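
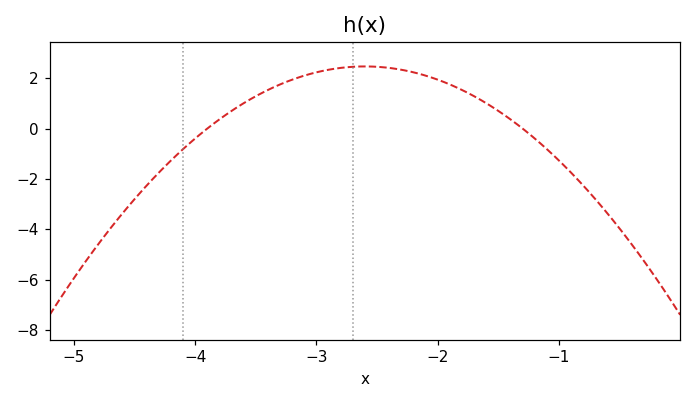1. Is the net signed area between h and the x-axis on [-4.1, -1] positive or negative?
positive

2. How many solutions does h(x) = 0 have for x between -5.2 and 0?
2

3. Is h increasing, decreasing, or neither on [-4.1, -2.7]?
increasing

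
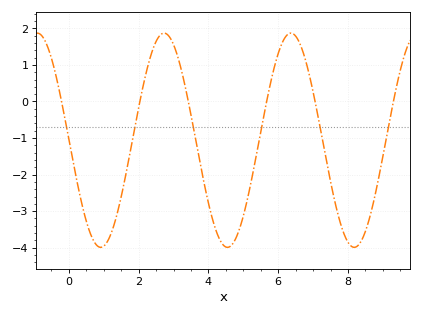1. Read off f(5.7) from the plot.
0.151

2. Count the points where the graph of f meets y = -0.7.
6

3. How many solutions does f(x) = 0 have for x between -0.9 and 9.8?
6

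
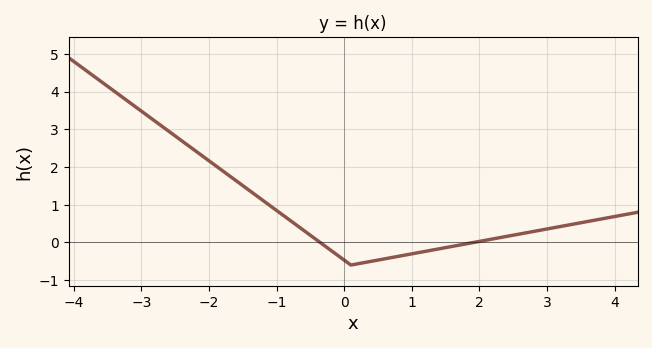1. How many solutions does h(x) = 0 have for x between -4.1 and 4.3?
2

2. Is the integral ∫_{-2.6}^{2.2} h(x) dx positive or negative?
positive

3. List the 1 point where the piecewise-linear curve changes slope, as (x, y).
(0.1, -0.6)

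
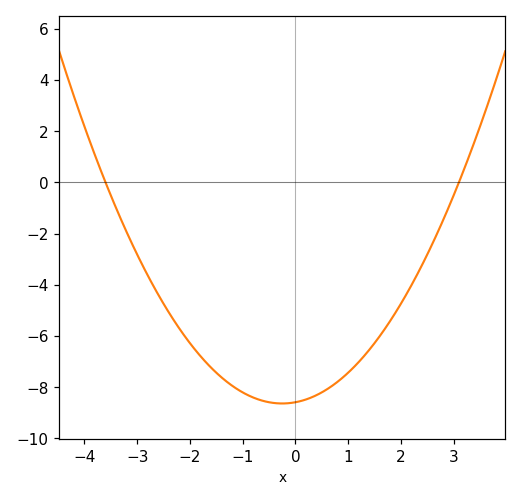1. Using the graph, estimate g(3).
-0.6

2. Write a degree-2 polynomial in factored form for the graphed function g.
y = 0.77(x + 3.6)(x - 3.1)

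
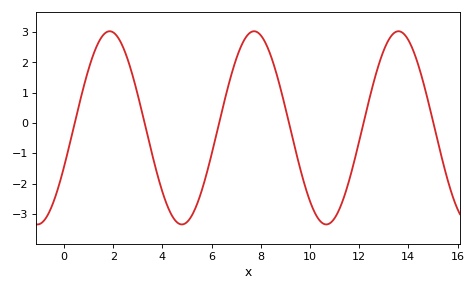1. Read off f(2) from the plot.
3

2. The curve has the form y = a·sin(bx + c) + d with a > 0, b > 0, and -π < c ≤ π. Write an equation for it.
y = 3.19sin(1.1x - 0.41) - 0.16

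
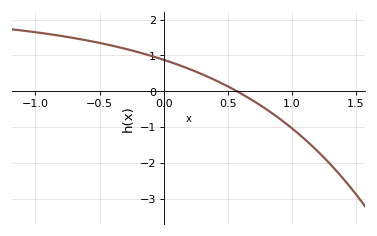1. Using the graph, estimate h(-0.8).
1.55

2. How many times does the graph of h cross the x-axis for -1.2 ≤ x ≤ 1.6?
1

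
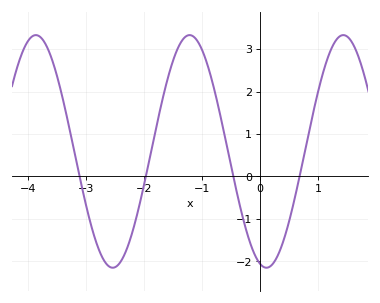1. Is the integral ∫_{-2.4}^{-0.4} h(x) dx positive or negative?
positive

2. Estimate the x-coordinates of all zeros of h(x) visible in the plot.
-3.11, -1.97, -0.461, 0.681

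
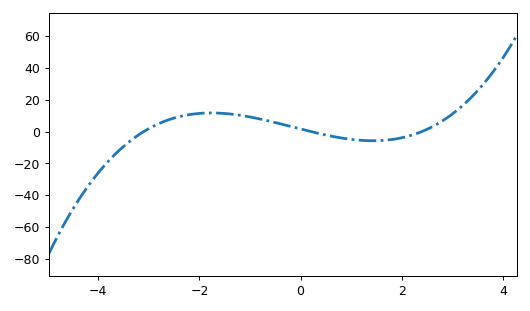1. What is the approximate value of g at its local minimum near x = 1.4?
-5.78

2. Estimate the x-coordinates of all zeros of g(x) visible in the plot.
-3.1, 0.2, 2.4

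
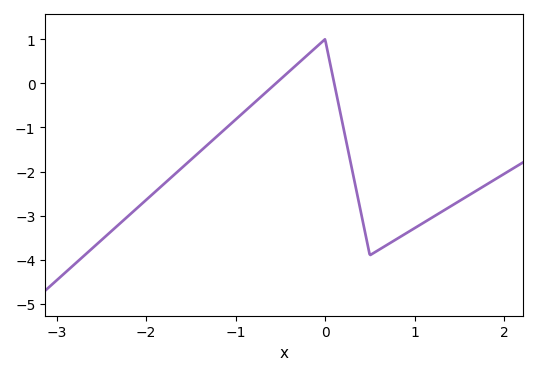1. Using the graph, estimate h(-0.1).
0.818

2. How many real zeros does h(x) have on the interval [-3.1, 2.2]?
2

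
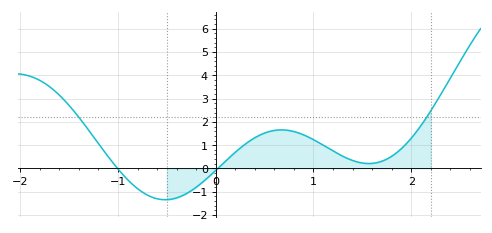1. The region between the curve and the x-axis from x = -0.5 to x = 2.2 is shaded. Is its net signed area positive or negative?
positive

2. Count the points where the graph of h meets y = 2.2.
2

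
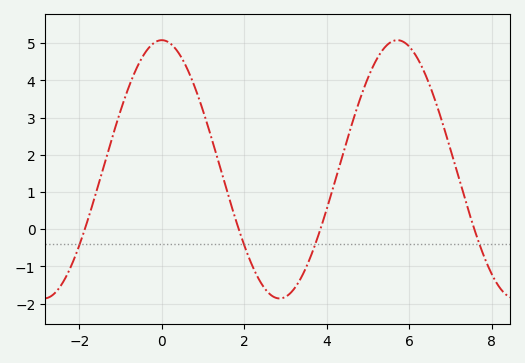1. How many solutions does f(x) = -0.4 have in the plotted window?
4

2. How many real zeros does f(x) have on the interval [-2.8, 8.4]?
4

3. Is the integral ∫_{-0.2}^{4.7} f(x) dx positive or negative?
positive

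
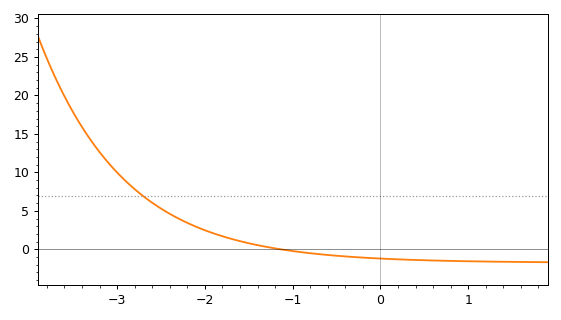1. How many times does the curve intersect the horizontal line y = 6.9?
1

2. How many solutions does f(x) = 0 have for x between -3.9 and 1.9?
1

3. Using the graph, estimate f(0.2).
-1.5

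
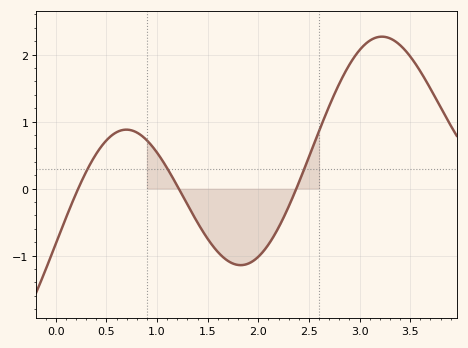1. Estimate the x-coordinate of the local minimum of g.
1.83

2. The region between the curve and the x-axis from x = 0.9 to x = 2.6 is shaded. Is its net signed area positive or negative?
negative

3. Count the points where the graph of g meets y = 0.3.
3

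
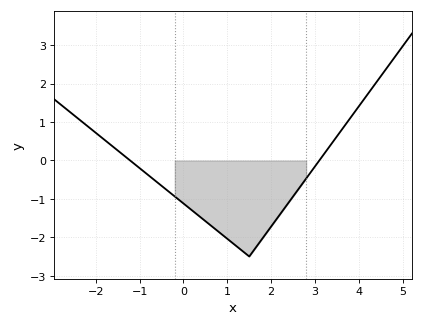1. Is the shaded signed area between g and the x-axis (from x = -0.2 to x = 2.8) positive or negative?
negative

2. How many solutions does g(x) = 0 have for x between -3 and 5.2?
2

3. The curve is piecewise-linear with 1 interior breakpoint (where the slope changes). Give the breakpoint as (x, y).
(1.5, -2.5)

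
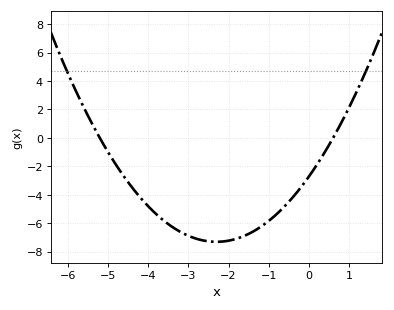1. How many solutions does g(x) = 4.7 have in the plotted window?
2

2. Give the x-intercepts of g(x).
-5.2, 0.6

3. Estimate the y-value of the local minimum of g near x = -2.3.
-7.32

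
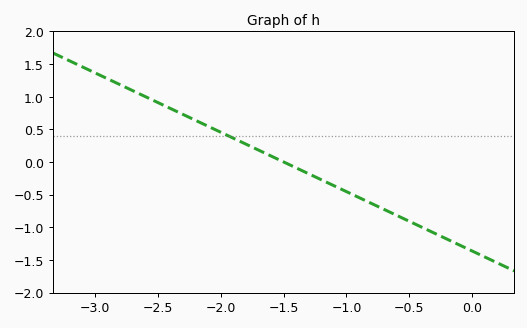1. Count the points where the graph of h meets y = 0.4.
1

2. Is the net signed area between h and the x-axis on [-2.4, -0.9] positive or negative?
positive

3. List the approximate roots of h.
-1.5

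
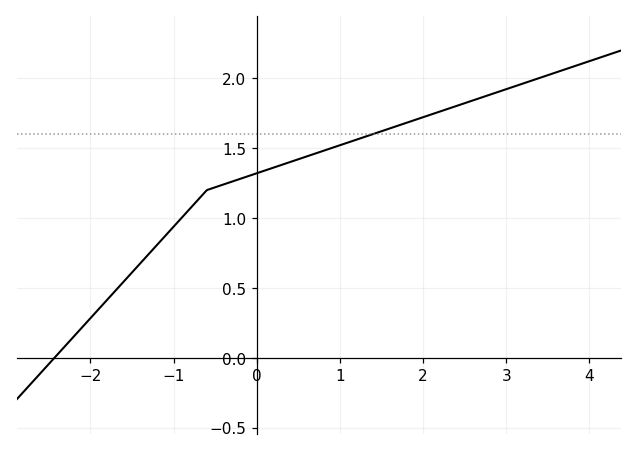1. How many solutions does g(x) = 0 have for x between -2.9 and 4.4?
1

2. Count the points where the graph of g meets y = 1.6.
1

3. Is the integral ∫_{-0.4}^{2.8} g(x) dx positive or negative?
positive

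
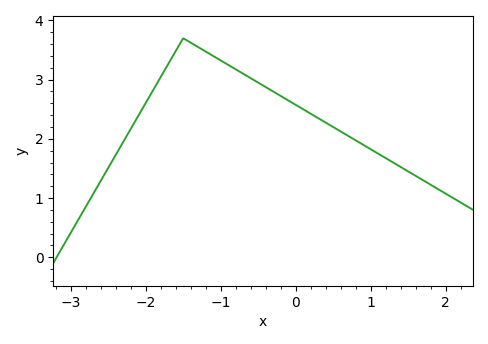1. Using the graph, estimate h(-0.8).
3.17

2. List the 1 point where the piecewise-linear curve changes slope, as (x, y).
(-1.5, 3.7)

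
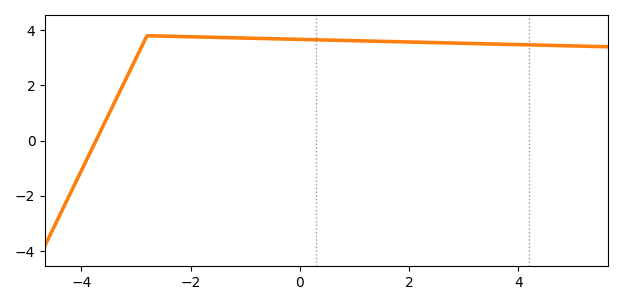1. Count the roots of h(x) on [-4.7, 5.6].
1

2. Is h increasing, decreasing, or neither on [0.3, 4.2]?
decreasing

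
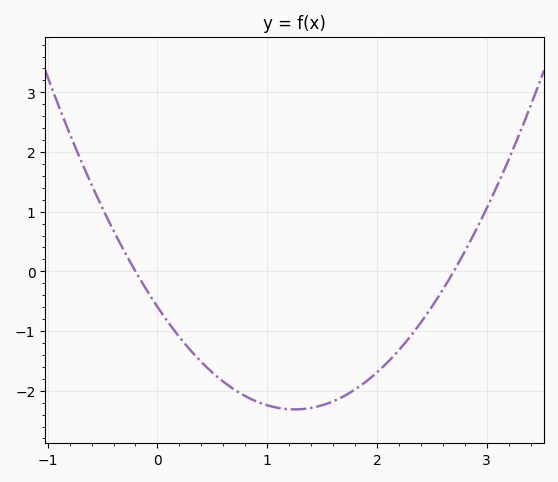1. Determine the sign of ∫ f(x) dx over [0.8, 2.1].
negative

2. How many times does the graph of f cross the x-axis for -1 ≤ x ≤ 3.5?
2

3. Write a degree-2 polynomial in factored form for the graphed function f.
y = 1.1(x + 0.2)(x - 2.7)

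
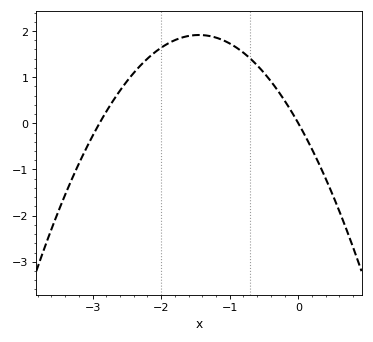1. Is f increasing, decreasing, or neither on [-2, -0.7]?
neither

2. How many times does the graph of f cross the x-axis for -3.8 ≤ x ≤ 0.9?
2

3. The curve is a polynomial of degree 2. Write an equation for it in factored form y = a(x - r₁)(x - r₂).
y = -0.91(x + 2.9)(x - 0)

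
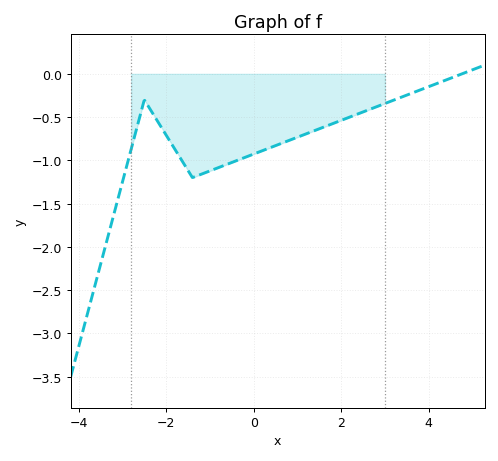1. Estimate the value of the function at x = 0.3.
-0.869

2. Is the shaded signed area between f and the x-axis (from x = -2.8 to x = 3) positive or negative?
negative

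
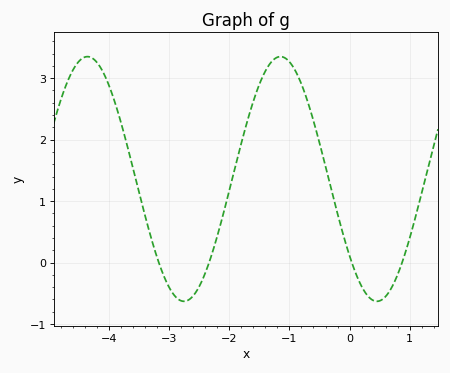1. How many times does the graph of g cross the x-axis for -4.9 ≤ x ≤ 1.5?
4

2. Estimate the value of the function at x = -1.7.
2.3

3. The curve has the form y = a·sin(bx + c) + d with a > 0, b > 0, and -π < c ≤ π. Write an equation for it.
y = 1.99sin(1.96x - 2.46) + 1.36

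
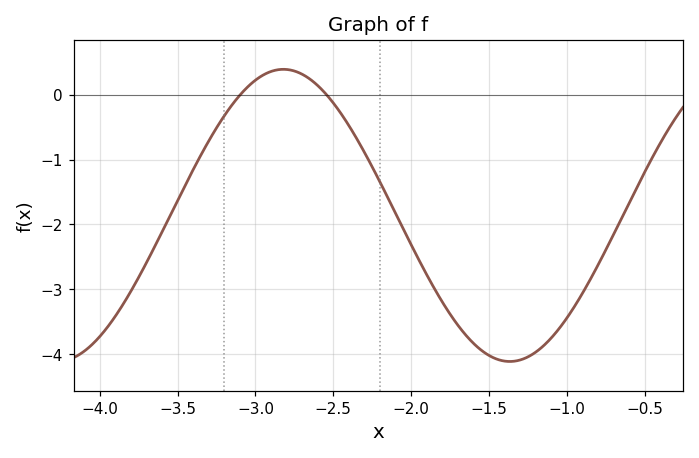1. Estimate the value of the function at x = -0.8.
-2.6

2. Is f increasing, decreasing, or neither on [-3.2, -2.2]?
neither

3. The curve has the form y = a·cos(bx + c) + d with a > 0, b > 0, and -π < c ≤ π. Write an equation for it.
y = 2.25cos(2.2x - 0.19) - 1.86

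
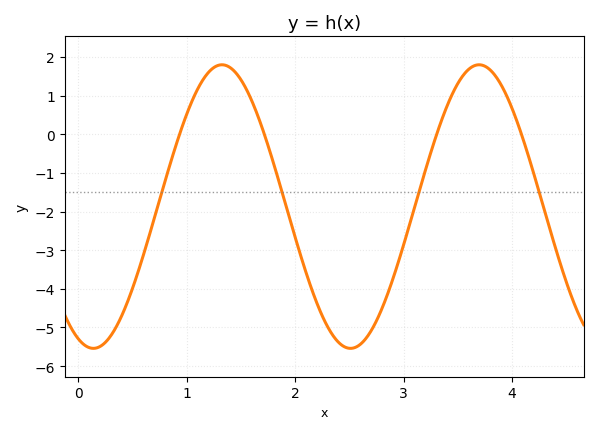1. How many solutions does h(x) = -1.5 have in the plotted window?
4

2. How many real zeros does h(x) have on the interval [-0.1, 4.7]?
4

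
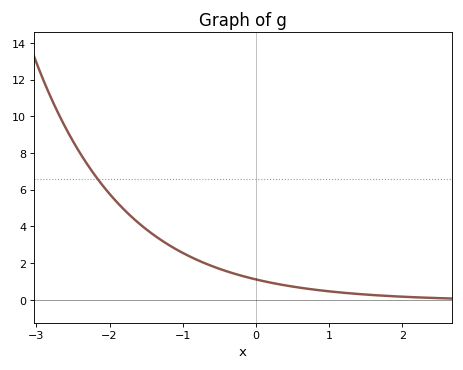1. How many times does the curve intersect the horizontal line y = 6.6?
1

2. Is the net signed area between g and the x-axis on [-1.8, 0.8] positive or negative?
positive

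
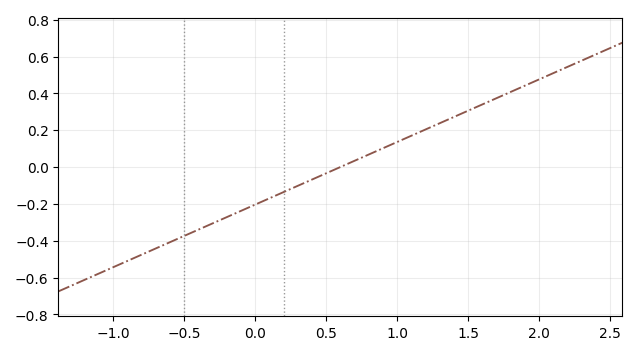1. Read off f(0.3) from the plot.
-0.102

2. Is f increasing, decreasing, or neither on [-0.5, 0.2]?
increasing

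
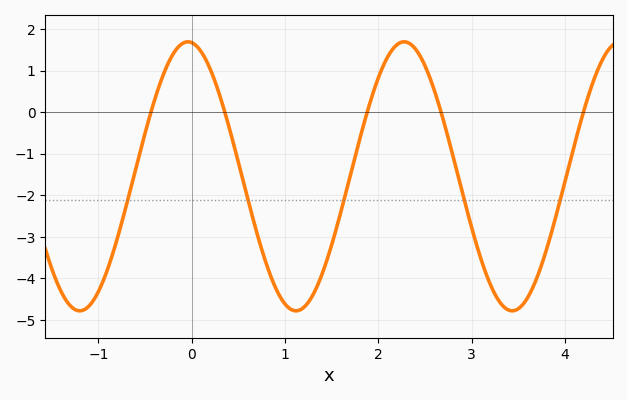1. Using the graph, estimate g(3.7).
-3.99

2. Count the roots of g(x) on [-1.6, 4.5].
5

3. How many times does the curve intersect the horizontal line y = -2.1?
5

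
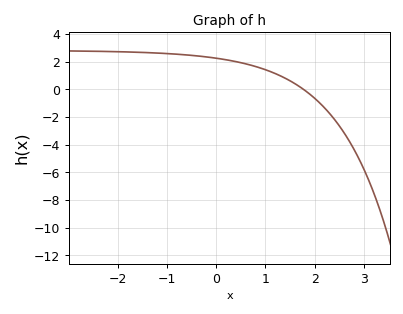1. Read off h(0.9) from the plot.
1.53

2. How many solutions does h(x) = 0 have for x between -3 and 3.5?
1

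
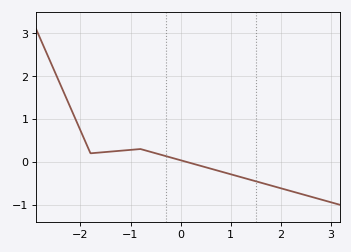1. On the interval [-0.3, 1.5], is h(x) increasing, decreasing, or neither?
decreasing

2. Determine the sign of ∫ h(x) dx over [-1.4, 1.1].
positive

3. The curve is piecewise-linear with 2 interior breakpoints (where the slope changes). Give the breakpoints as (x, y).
(-1.8, 0.2); (-0.8, 0.3)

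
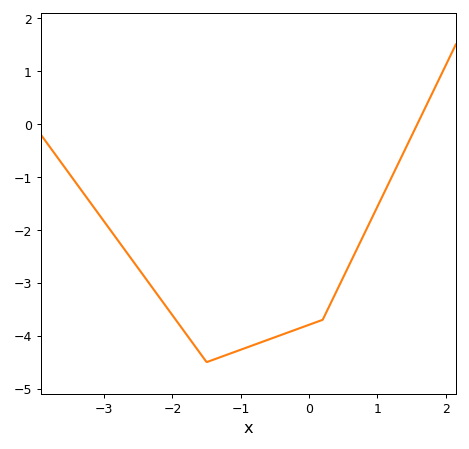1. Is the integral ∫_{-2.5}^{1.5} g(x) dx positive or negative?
negative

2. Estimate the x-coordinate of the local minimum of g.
-1.5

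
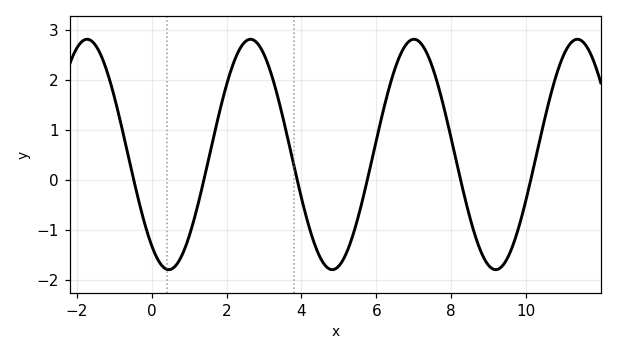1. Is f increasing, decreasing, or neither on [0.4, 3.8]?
neither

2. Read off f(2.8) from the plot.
2.75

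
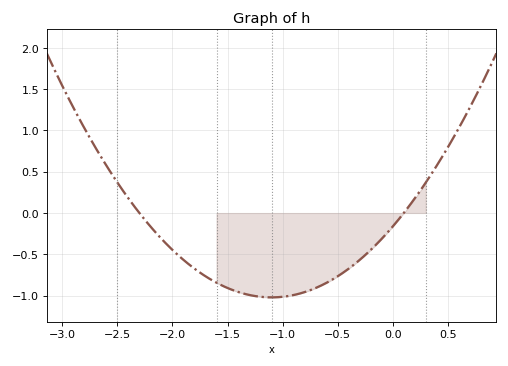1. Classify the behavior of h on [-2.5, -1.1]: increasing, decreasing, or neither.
decreasing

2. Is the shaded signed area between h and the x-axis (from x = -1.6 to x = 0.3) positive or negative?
negative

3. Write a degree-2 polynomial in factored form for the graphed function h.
y = 0.71(x + 2.3)(x - 0.1)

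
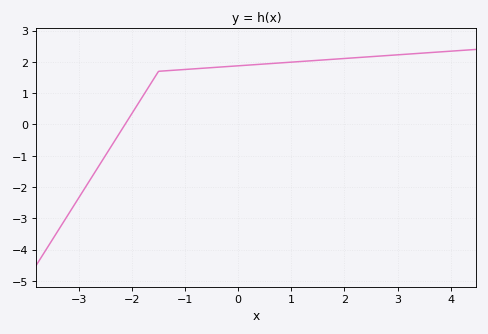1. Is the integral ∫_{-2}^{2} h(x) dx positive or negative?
positive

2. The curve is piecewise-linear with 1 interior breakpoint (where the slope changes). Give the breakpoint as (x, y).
(-1.5, 1.7)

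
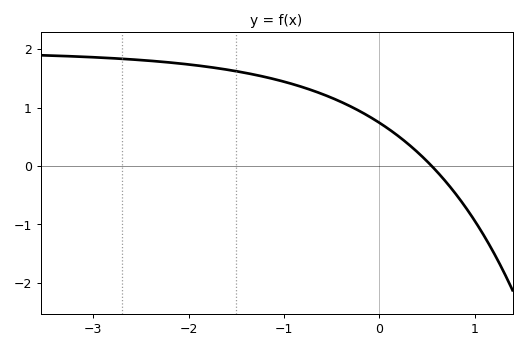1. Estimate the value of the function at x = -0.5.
1.17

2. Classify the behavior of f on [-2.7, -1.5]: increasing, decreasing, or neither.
decreasing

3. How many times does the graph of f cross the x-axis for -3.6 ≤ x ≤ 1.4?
1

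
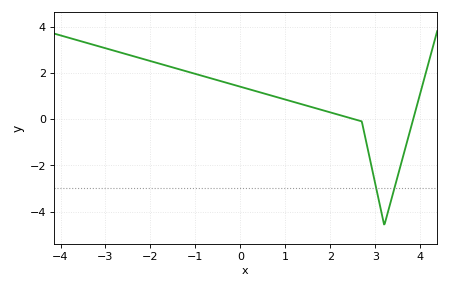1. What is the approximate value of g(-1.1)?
2.01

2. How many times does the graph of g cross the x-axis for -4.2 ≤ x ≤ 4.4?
2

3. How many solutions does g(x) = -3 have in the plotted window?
2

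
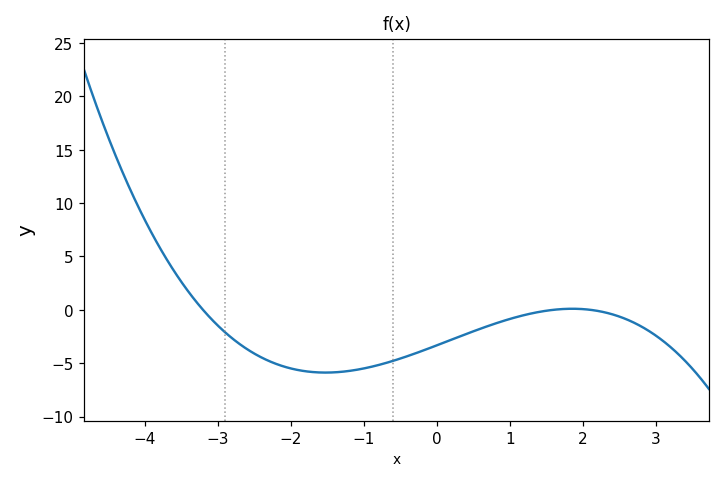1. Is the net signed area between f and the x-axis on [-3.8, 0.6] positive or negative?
negative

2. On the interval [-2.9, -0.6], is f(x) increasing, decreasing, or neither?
neither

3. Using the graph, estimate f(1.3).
-0.5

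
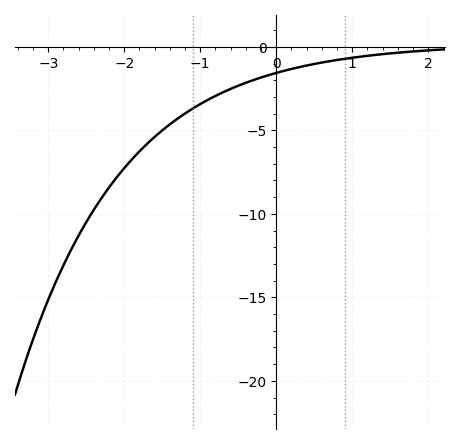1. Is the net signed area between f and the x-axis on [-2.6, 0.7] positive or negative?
negative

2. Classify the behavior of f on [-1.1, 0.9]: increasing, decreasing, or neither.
increasing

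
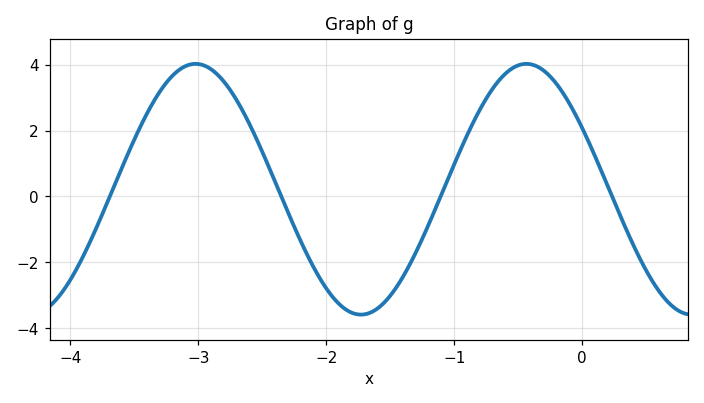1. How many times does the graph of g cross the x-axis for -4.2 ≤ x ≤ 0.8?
4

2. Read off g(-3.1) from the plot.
4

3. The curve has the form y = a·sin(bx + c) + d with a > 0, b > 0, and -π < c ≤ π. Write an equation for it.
y = 3.8sin(2.4x + 2.6) + 0.22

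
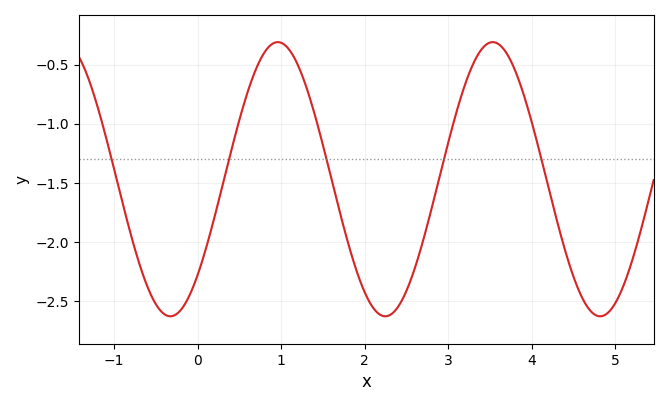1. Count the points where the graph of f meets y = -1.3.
5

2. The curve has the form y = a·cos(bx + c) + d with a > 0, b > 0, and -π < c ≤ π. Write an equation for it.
y = 1.16cos(2.44x - 2.34) - 1.47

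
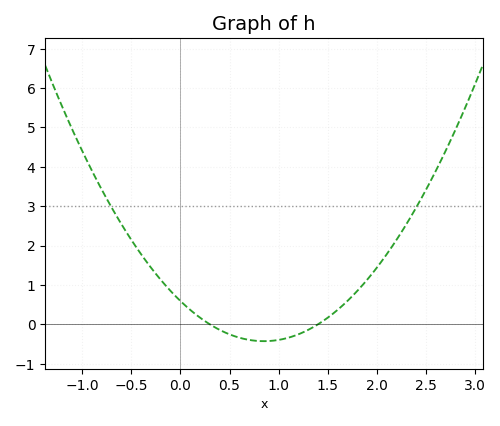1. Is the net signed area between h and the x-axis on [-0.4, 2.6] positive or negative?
positive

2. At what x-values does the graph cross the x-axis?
0.3, 1.4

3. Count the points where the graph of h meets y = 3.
2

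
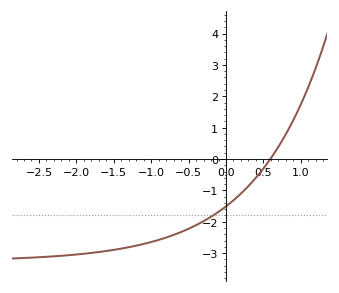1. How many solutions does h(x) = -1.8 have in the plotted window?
1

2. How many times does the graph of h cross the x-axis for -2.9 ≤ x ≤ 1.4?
1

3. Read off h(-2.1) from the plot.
-3.07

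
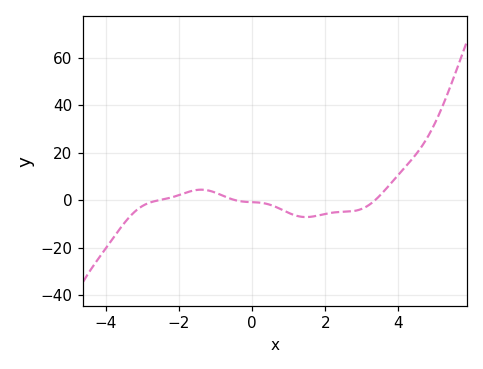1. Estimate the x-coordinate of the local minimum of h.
1.4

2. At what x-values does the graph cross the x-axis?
-2.6, -0.4, 3.4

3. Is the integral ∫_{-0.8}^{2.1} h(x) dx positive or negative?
negative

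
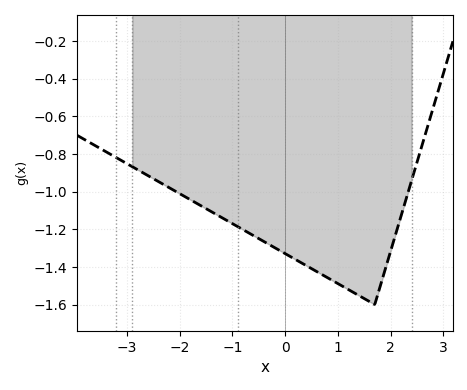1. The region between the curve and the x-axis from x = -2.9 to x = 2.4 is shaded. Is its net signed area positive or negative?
negative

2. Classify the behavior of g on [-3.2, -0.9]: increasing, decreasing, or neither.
decreasing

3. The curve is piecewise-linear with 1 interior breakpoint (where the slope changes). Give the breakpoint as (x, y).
(1.7, -1.6)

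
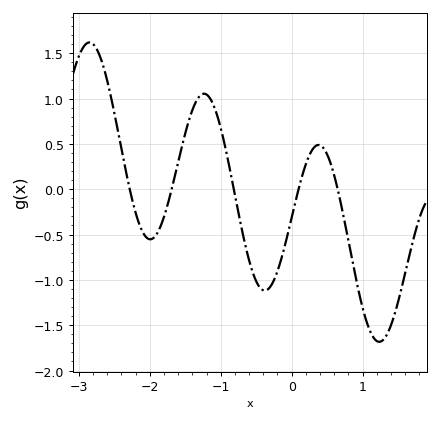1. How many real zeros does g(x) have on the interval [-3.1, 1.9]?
5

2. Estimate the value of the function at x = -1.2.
1.05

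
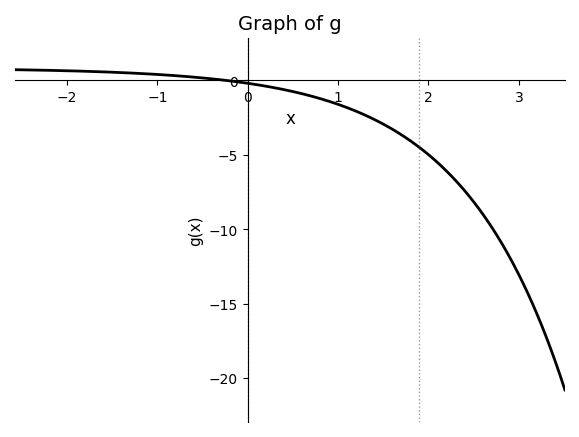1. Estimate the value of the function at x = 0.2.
-0.384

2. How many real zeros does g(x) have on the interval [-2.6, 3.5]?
1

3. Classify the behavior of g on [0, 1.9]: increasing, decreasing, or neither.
decreasing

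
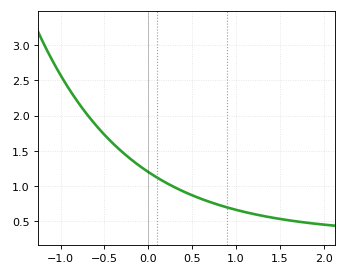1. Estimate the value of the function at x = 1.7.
0.5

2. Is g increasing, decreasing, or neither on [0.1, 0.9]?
decreasing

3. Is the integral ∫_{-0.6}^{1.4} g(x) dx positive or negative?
positive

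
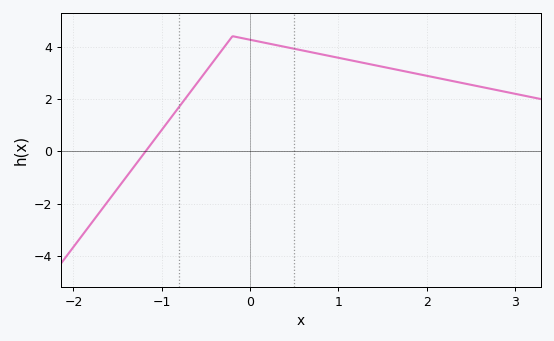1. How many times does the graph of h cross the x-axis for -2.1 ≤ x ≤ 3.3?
1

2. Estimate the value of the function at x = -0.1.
4.33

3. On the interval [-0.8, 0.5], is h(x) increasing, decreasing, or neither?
neither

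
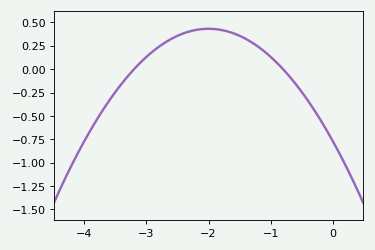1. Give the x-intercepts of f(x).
-3.2, -0.8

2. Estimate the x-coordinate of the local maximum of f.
-2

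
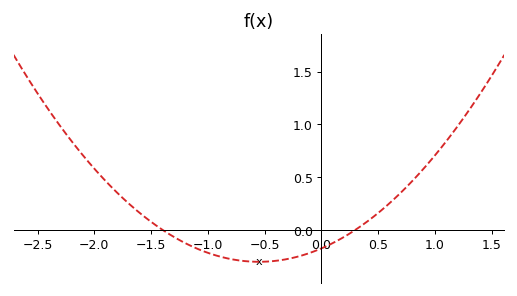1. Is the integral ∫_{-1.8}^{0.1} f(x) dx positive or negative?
negative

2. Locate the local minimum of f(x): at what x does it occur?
-0.5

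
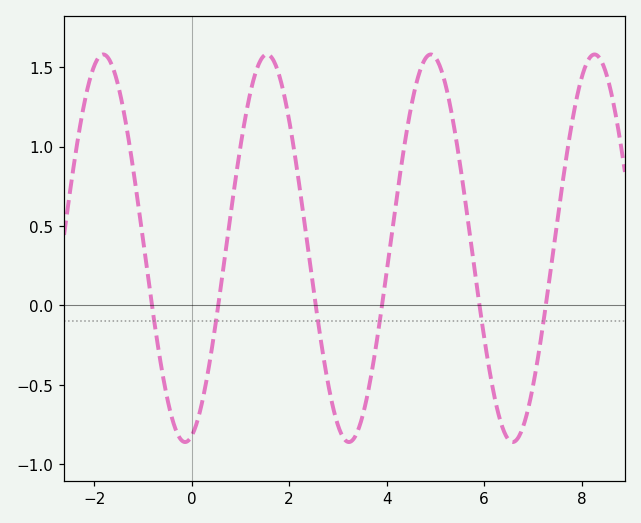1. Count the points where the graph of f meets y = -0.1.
6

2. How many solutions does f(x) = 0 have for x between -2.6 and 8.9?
6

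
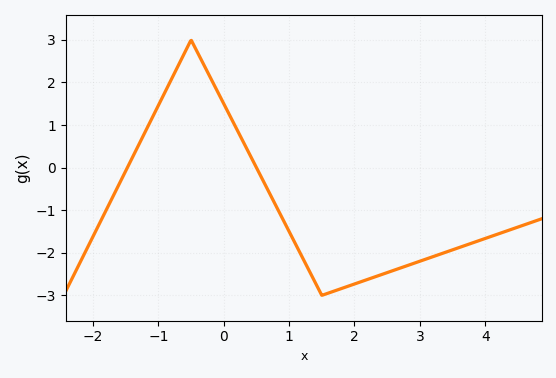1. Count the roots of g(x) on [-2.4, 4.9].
2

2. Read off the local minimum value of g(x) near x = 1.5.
-3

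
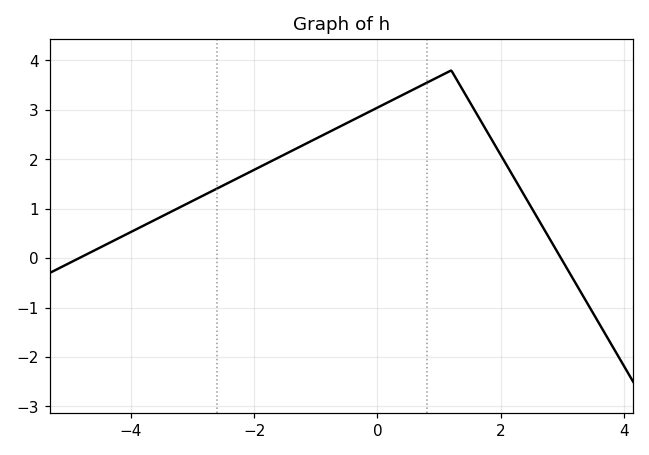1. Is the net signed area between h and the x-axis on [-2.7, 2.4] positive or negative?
positive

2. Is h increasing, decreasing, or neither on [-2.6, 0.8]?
increasing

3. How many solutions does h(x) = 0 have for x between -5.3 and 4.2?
2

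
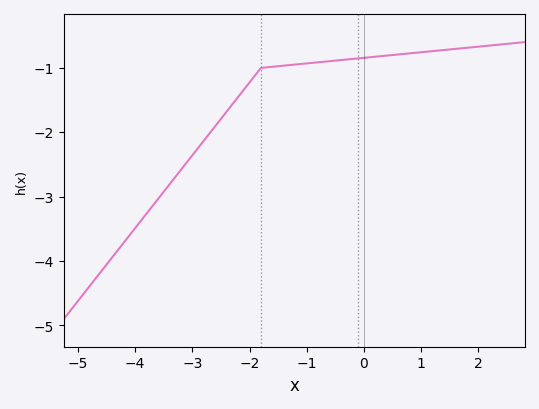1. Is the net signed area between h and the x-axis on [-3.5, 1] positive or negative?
negative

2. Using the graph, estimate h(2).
-0.7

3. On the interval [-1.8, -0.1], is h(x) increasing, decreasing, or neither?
increasing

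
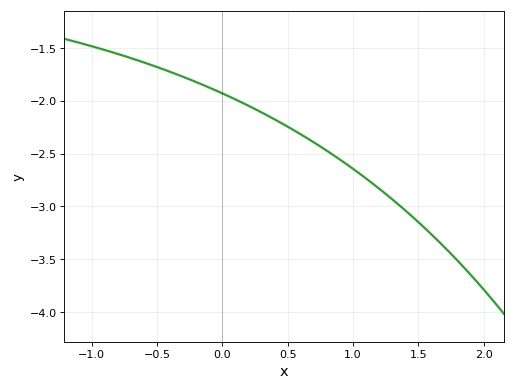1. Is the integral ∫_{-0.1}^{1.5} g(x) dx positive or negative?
negative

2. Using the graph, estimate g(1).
-2.65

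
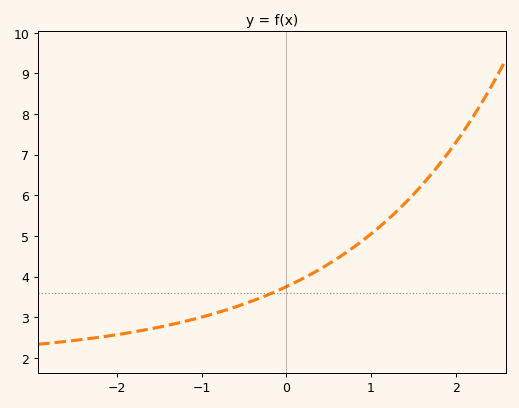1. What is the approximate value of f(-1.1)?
2.9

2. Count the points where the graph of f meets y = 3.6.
1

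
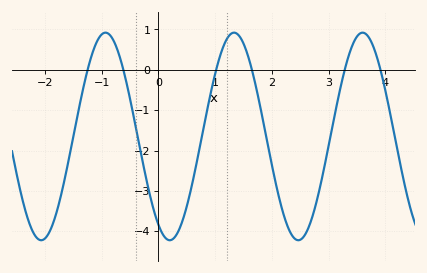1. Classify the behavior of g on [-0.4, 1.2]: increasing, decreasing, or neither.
neither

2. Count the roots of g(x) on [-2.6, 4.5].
6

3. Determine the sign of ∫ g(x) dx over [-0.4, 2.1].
negative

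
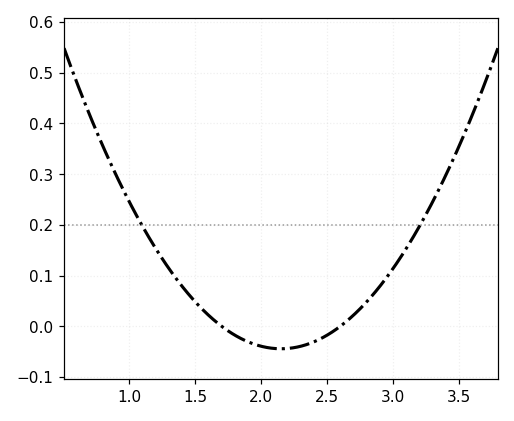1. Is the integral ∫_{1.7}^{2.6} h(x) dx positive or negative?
negative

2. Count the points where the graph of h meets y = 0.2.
2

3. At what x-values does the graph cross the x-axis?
1.7, 2.6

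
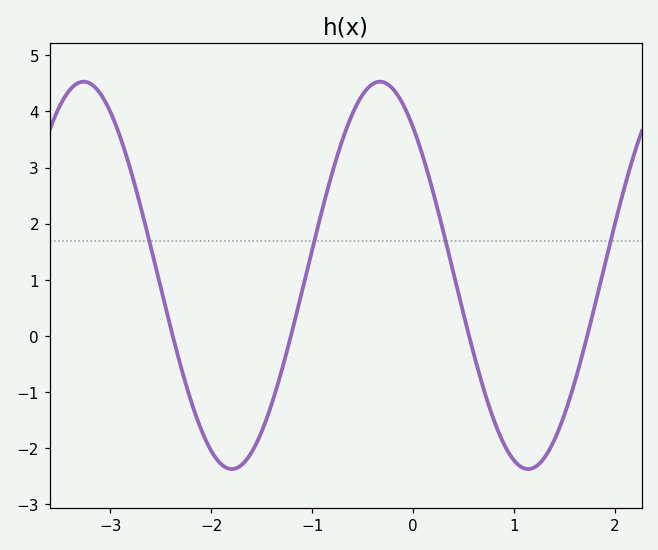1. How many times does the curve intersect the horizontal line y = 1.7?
4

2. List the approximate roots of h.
-2.38, -1.21, 0.556, 1.73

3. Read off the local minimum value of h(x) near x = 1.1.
-2.37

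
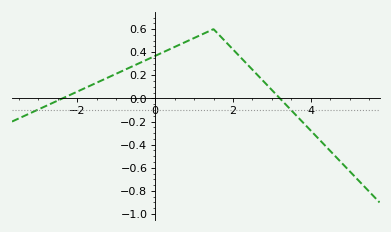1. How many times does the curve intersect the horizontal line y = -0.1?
2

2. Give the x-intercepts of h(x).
-2.4, 3.2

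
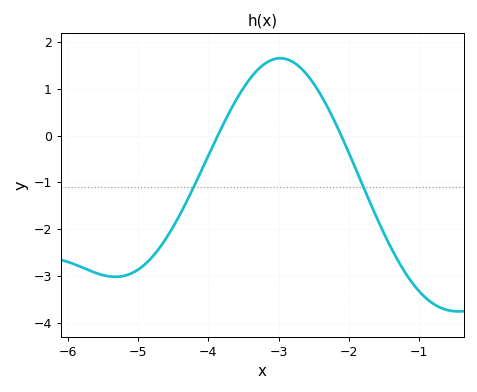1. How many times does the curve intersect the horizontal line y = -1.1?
2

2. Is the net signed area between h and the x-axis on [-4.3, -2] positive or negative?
positive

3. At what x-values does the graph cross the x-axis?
-3.86, -2.11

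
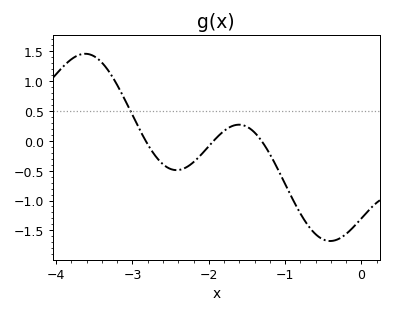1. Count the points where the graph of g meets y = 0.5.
1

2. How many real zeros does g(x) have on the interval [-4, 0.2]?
3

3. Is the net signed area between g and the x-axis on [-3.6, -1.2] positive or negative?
positive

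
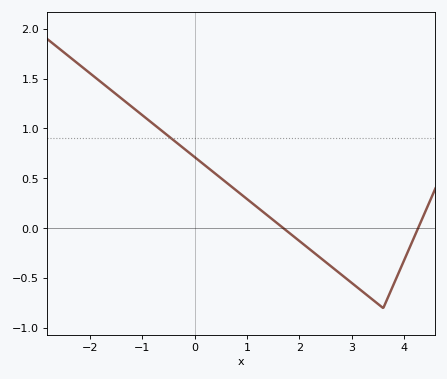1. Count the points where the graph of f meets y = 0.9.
1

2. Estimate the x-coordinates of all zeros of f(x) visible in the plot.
1.7, 4.26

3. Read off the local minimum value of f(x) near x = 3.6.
-0.799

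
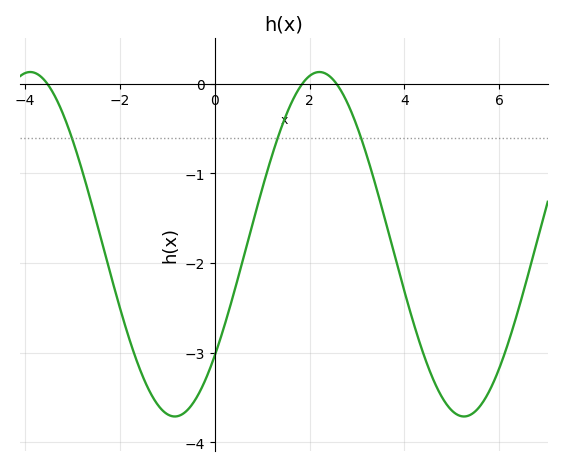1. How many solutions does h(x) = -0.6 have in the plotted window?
3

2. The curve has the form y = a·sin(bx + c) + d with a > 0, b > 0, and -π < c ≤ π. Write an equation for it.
y = 1.92sin(1.03x - 0.702) - 1.79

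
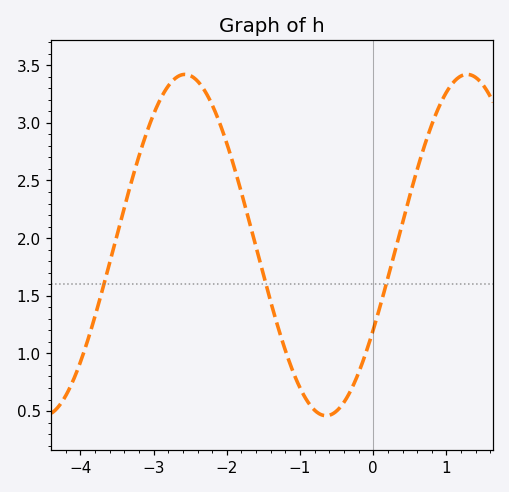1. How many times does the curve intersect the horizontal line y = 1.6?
3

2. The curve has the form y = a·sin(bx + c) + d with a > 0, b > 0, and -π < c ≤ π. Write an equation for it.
y = 1.48sin(1.63x - 0.52) + 1.94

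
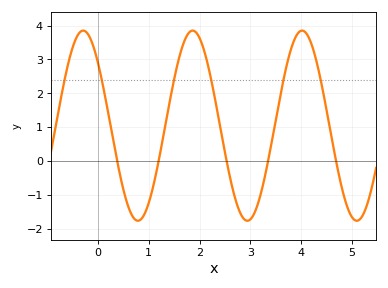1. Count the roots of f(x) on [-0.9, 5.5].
5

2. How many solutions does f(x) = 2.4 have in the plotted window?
6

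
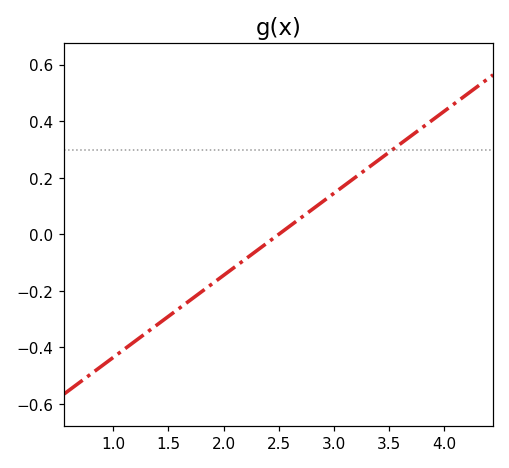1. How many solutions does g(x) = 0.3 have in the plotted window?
1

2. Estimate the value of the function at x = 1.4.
-0.319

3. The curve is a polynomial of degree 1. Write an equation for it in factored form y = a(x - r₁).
y = 0.29(x - 2.5)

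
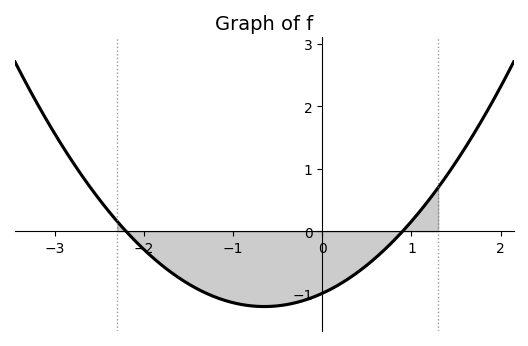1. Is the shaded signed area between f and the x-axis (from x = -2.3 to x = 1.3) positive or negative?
negative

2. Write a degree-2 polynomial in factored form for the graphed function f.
y = 0.5(x + 2.2)(x - 0.9)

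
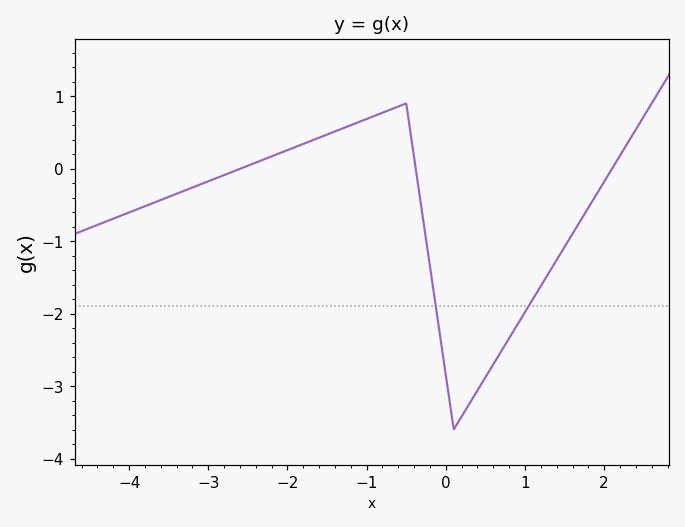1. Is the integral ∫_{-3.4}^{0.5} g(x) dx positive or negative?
negative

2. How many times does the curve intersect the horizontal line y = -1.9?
2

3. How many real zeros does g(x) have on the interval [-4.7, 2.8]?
3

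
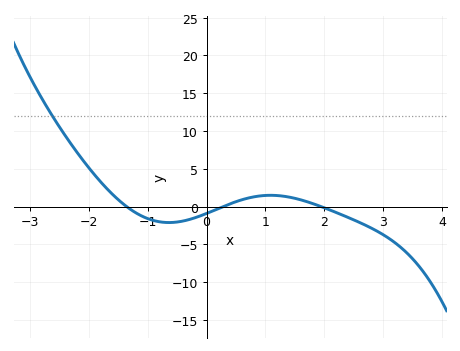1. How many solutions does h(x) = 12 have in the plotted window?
1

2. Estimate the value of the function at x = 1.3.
1.38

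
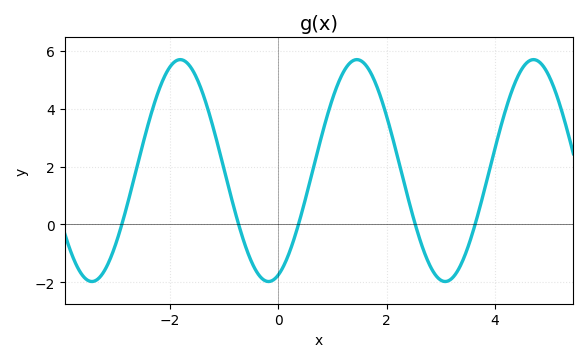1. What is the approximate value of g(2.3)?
1.6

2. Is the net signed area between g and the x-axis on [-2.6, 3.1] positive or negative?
positive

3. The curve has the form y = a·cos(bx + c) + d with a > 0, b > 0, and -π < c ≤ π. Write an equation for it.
y = 3.84cos(1.93x - 2.8) + 1.86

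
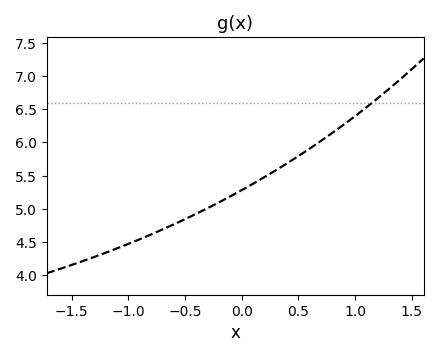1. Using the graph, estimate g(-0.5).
4.85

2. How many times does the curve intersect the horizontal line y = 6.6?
1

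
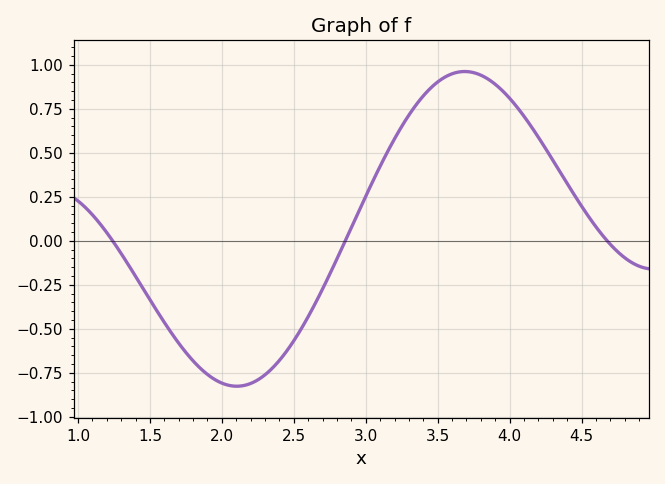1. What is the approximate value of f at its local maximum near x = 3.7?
0.95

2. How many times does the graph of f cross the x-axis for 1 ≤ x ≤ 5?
3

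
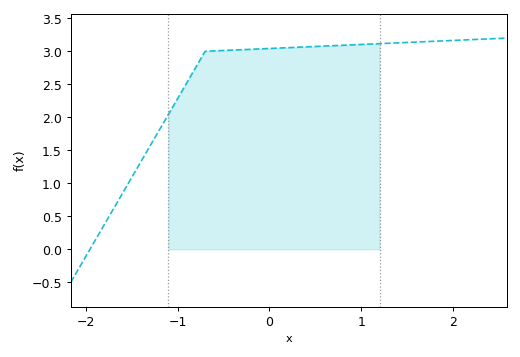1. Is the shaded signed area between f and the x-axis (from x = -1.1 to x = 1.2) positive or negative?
positive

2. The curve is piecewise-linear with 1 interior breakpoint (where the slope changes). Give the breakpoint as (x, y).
(-0.7, 3)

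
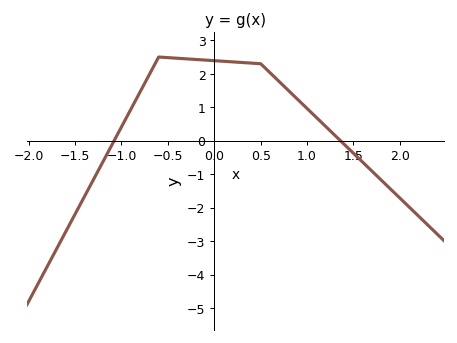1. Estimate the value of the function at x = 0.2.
2.35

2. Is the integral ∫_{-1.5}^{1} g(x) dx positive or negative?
positive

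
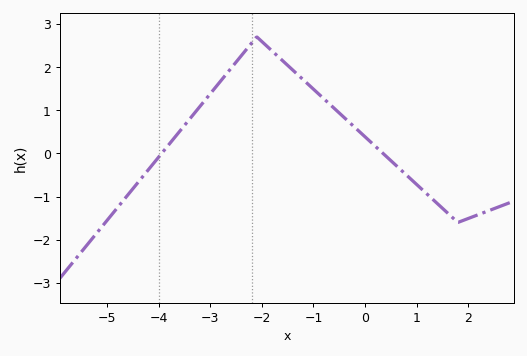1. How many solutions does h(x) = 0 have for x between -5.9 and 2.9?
2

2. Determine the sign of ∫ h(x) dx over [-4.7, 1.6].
positive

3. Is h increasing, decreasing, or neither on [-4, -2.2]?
increasing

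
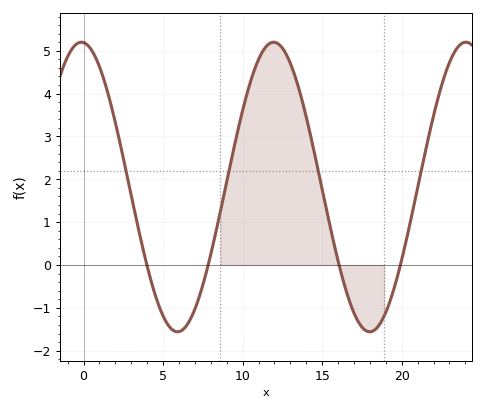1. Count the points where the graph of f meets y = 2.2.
4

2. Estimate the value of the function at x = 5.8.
-1.6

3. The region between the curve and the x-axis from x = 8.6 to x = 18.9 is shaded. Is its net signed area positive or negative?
positive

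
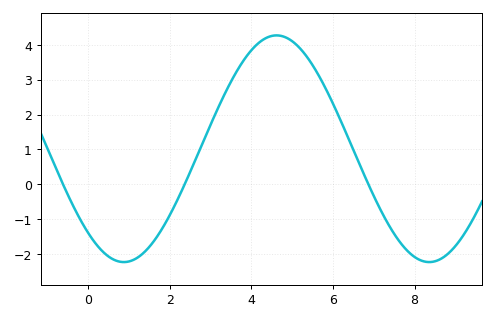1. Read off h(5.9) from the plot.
2.6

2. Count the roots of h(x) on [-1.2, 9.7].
3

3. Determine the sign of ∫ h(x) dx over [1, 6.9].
positive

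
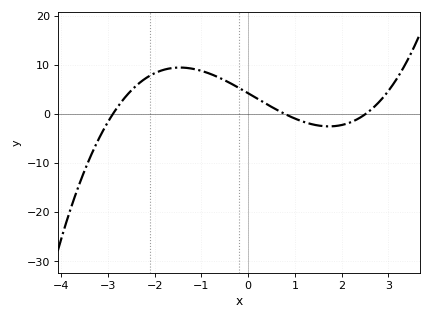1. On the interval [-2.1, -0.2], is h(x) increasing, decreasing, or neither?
neither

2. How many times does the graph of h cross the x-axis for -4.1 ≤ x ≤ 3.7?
3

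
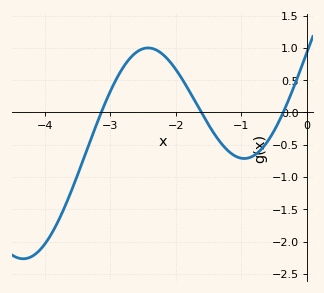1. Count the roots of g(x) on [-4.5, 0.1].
3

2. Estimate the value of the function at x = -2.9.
0.533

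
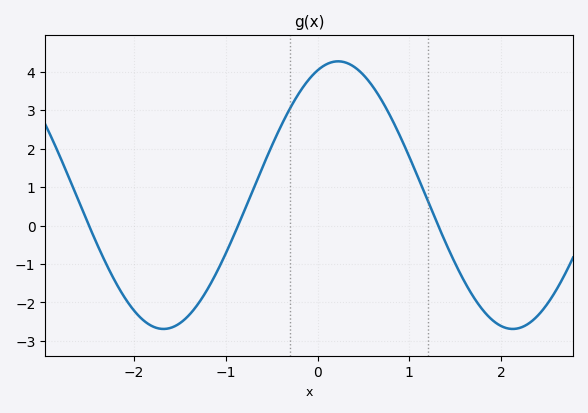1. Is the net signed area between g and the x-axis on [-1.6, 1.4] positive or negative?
positive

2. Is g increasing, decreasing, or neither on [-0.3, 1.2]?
neither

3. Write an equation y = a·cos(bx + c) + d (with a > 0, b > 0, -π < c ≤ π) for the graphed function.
y = 3.48cos(1.65x - 0.37) + 0.79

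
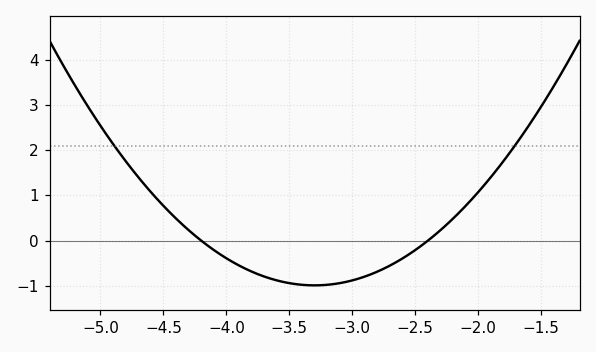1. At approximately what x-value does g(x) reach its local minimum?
-3.3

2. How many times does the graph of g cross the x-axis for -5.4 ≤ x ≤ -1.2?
2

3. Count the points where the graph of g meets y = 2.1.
2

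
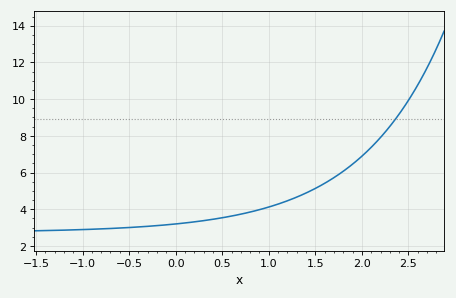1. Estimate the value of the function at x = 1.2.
4.4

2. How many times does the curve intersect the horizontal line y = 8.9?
1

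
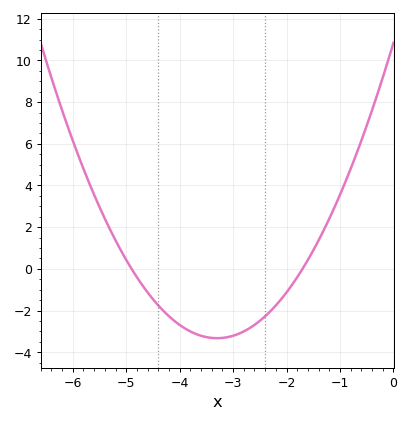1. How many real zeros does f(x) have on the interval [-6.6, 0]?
2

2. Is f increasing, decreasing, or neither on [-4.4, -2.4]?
neither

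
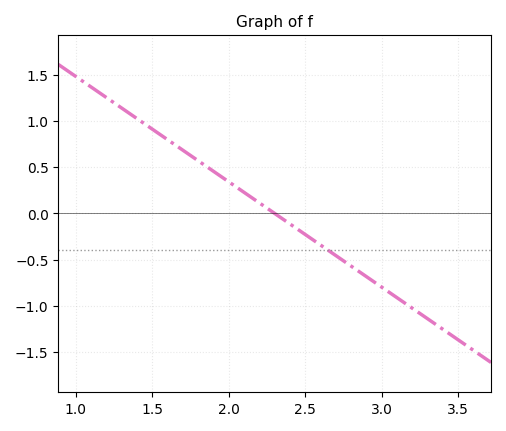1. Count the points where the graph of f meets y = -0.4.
1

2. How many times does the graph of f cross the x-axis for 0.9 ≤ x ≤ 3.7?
1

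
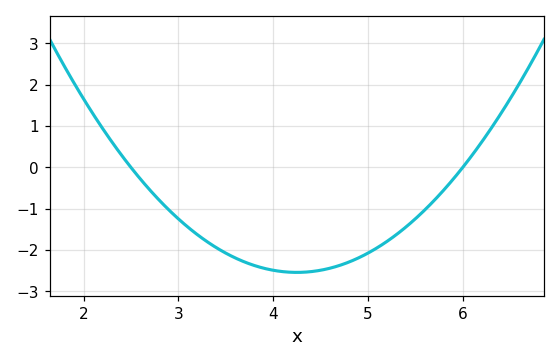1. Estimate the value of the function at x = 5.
-2.08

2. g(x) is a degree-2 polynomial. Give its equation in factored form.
y = 0.83(x - 2.5)(x - 6)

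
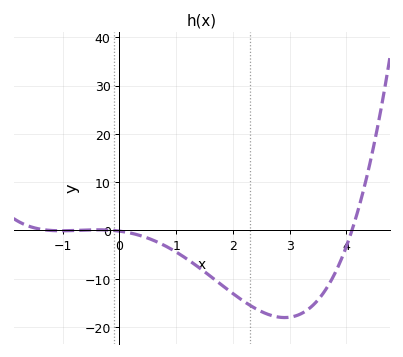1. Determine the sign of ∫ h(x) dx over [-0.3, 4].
negative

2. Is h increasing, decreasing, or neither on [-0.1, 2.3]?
decreasing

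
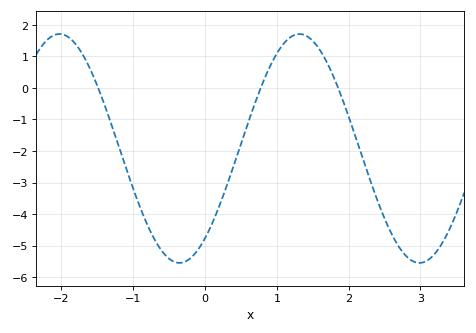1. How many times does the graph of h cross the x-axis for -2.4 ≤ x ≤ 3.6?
3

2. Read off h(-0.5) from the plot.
-5.4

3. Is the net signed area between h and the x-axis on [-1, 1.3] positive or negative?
negative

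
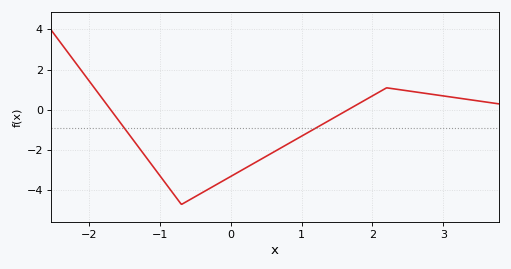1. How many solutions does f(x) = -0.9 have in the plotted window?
2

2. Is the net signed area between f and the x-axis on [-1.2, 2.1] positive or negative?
negative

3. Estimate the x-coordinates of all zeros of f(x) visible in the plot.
-1.7, 1.7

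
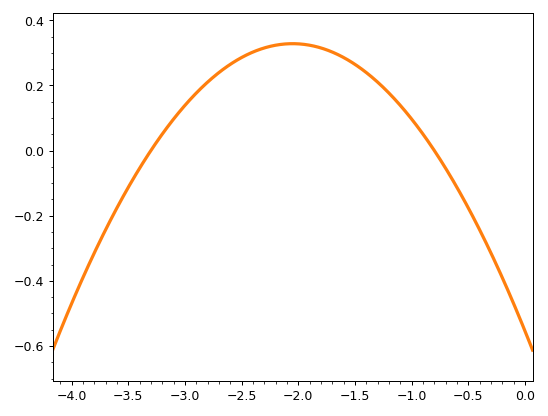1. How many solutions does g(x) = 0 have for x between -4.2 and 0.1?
2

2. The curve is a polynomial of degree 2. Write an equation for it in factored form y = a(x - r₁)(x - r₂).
y = -0.21(x + 3.3)(x + 0.8)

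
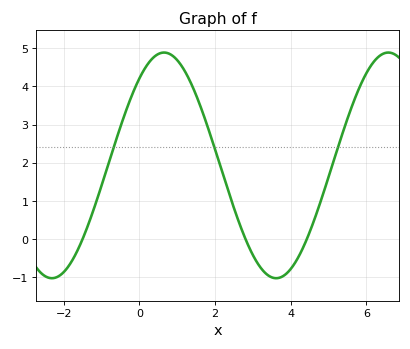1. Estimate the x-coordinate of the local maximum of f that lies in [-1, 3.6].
0.649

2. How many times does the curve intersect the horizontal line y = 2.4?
3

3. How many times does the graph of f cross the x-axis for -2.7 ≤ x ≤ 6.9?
3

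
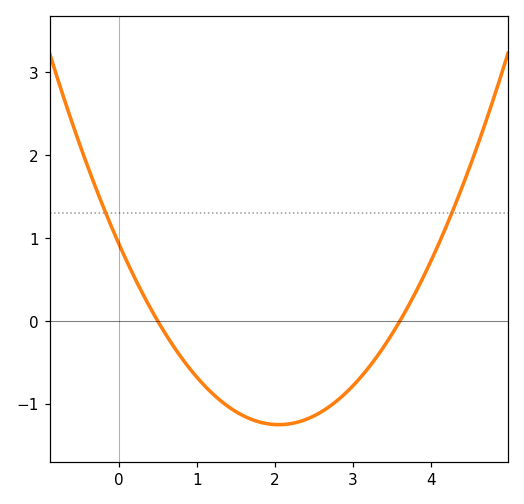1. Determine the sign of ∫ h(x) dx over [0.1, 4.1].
negative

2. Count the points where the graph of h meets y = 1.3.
2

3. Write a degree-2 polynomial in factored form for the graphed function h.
y = 0.52(x - 0.5)(x - 3.6)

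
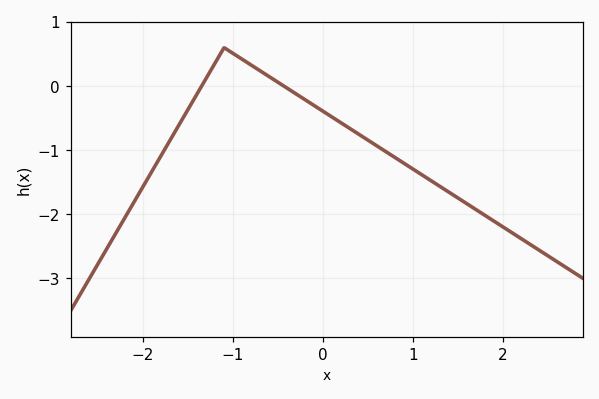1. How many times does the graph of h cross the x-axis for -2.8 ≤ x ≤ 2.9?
2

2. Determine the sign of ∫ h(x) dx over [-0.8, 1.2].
negative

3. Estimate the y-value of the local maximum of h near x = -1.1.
0.598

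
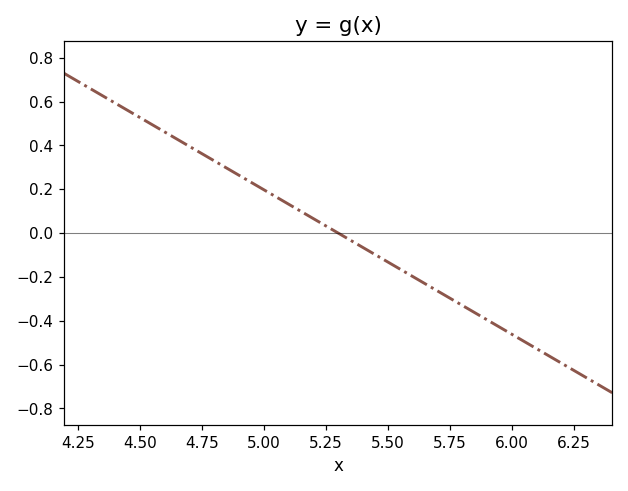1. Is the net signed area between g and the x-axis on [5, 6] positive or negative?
negative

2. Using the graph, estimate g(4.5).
0.52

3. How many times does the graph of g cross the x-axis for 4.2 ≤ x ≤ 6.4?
1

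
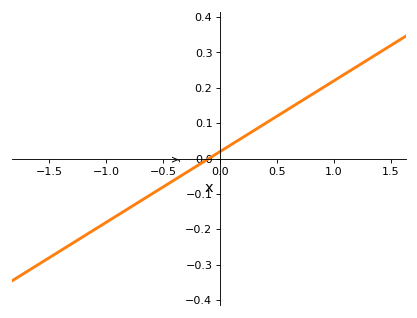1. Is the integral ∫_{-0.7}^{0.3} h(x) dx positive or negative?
negative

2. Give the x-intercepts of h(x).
-0.1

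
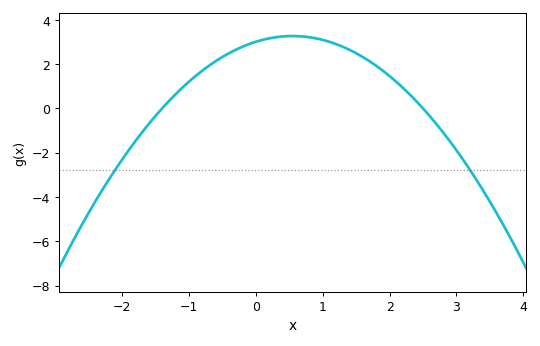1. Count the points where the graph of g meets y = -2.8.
2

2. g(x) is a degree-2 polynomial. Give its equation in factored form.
y = -0.86(x + 1.4)(x - 2.5)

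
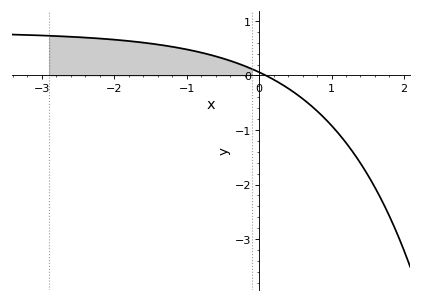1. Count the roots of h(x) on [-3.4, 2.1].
1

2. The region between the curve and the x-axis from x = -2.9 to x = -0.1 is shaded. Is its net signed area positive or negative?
positive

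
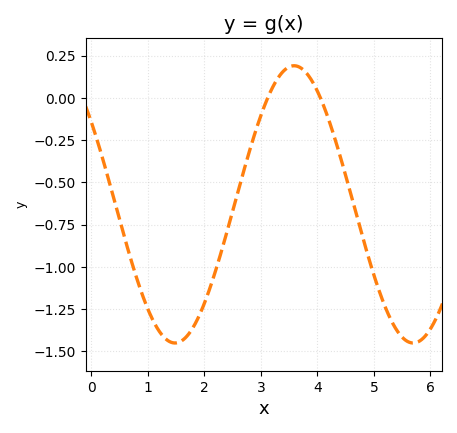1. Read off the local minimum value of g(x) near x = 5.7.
-1.45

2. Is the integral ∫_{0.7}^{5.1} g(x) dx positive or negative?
negative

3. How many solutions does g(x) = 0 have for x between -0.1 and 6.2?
2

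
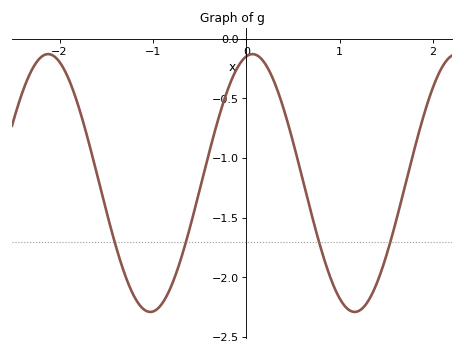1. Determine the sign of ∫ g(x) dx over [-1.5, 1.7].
negative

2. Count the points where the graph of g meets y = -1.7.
4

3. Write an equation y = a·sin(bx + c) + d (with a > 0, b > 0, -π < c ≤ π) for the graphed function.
y = 1.08sin(2.87x + 1.38) - 1.21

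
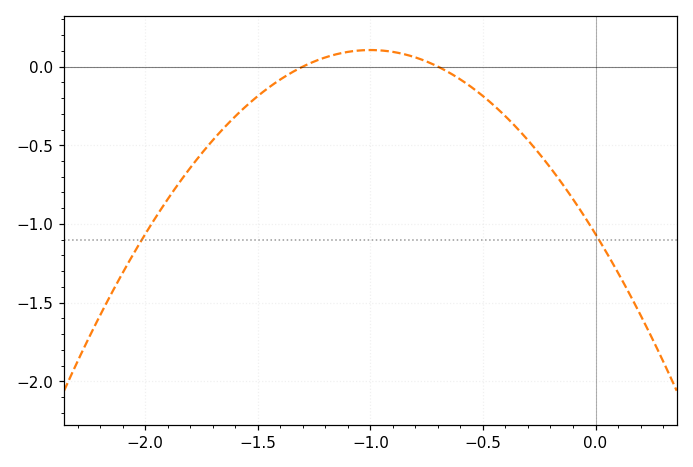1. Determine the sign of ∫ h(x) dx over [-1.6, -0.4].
negative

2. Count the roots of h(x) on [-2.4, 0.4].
2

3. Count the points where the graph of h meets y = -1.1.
2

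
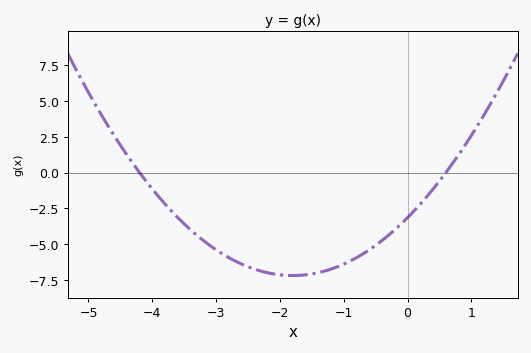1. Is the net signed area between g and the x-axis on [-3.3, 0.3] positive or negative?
negative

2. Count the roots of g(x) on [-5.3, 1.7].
2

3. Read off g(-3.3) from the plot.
-4.4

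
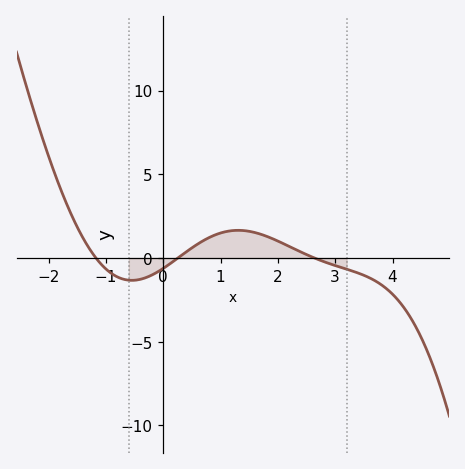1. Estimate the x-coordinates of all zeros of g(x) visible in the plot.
-1.2, 0.2, 2.6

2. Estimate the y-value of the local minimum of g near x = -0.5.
-1.5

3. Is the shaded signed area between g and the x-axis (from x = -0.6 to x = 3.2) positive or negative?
positive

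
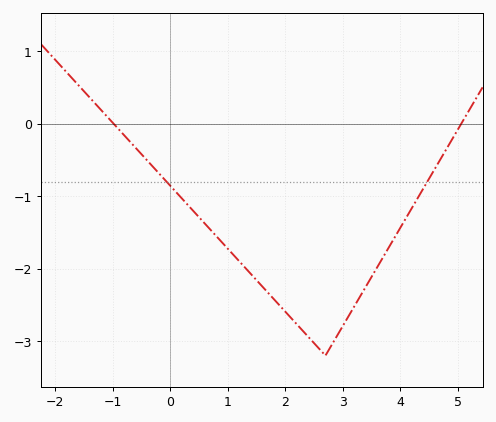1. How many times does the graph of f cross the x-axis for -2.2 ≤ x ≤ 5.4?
2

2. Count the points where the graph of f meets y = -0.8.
2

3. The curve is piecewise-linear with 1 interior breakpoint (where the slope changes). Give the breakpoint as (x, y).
(2.7, -3.2)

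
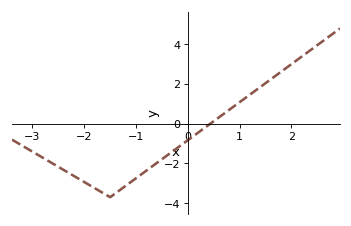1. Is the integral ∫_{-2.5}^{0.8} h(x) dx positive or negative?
negative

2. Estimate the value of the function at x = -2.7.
-1.8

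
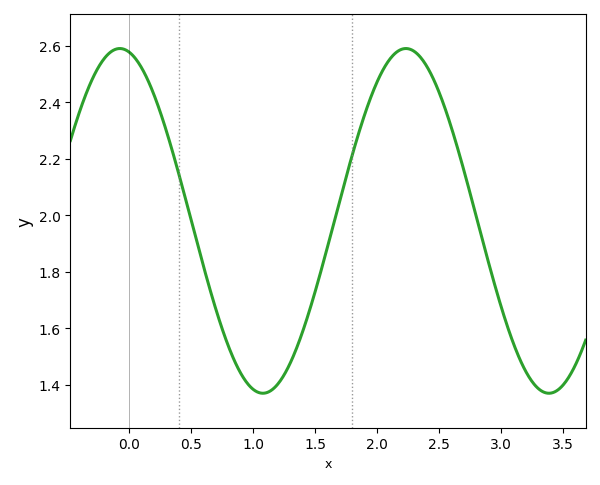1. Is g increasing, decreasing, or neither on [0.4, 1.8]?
neither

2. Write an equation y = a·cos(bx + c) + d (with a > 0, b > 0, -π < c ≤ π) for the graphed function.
y = 0.61cos(2.72x + 0.212) + 1.98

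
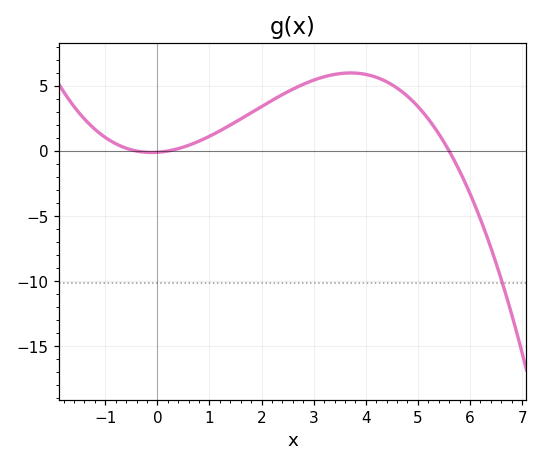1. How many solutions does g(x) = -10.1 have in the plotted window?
1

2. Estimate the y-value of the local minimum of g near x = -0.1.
-0.113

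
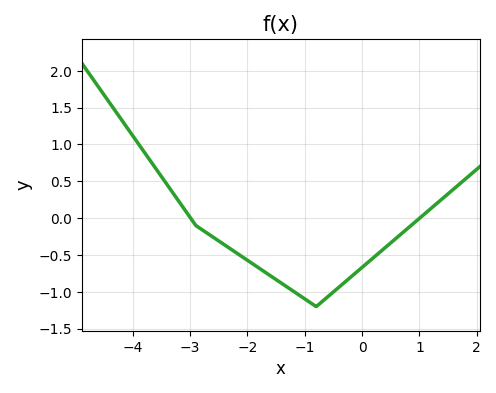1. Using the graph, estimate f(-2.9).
-0.1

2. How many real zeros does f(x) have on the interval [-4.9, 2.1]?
2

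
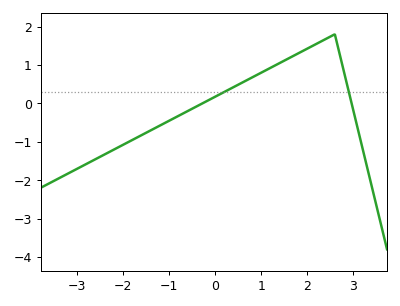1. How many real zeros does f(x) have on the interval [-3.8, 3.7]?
2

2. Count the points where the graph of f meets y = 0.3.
2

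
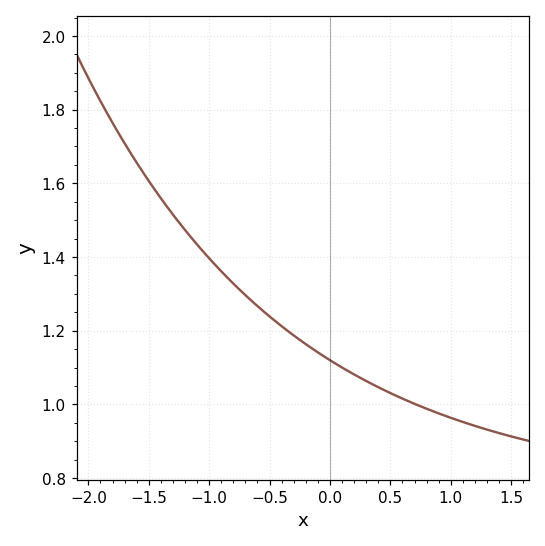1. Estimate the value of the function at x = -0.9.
1.36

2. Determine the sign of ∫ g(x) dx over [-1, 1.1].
positive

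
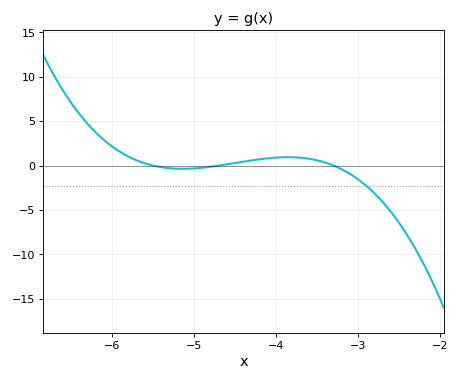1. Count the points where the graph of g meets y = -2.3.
1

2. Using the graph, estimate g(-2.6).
-5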